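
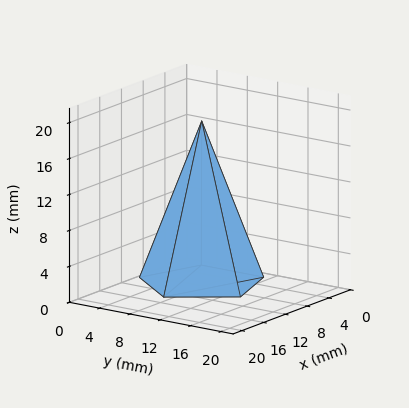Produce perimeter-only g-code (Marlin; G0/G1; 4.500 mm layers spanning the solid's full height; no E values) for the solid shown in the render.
Reading the render: the shape is a regular 5-sided pyramid, base circumscribed radius ≈ 7 mm, apex at z ≈ 18 mm (dimensions read to the nearest mm from the axis ticks). For the g-code, the solid's height is divided into equal slices at the stated Δz and each level perimeter traced with G1 moves after a G0 lift.

; perimeter-only toolpath
G21 ; units = mm
G90 ; absolute positioning
G28 ; home
; layer 1
G0 Z4.500
G0 X12.250 Y7.000
G1 X8.622 Y11.993
G1 X2.753 Y10.085
G1 X2.753 Y3.915
G1 X8.622 Y2.007
G1 X12.250 Y7.000
; layer 2
G0 Z9.000
G0 X10.500 Y7.000
G1 X8.082 Y10.329
G1 X4.168 Y9.057
G1 X4.168 Y4.943
G1 X8.082 Y3.671
G1 X10.500 Y7.000
; layer 3
G0 Z13.500
G0 X8.750 Y7.000
G1 X7.541 Y8.664
G1 X5.584 Y8.029
G1 X5.584 Y5.971
G1 X7.541 Y5.336
G1 X8.750 Y7.000
M2 ; end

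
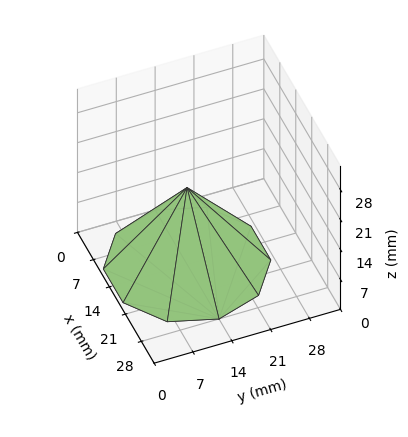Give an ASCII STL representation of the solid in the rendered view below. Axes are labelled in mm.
Reading the render: the shape is a regular 10-sided pyramid, base circumscribed radius ≈ 14 mm, apex at z ≈ 18 mm (dimensions read to the nearest mm from the axis ticks). For the STL, each face is triangulated and given an outward normal.

solid part
  facet normal 0.0000 0.0000 -1.0000
    outer loop
      vertex 18.326 27.315 0.000
      vertex 25.326 22.229 0.000
      vertex 28.000 14.000 0.000
    endloop
  endfacet
  facet normal 0.0000 0.0000 -1.0000
    outer loop
      vertex 9.674 27.315 0.000
      vertex 18.326 27.315 0.000
      vertex 28.000 14.000 0.000
    endloop
  endfacet
  facet normal 0.0000 0.0000 -1.0000
    outer loop
      vertex 2.674 22.229 0.000
      vertex 9.674 27.315 0.000
      vertex 28.000 14.000 0.000
    endloop
  endfacet
  facet normal 0.0000 0.0000 -1.0000
    outer loop
      vertex 0.000 14.000 0.000
      vertex 2.674 22.229 0.000
      vertex 28.000 14.000 0.000
    endloop
  endfacet
  facet normal 0.0000 0.0000 -1.0000
    outer loop
      vertex 2.674 5.771 0.000
      vertex 0.000 14.000 0.000
      vertex 28.000 14.000 0.000
    endloop
  endfacet
  facet normal 0.0000 0.0000 -1.0000
    outer loop
      vertex 9.674 0.685 0.000
      vertex 2.674 5.771 0.000
      vertex 28.000 14.000 0.000
    endloop
  endfacet
  facet normal 0.0000 0.0000 -1.0000
    outer loop
      vertex 18.326 0.685 0.000
      vertex 9.674 0.685 0.000
      vertex 28.000 14.000 0.000
    endloop
  endfacet
  facet normal 0.0000 0.0000 -1.0000
    outer loop
      vertex 25.326 5.771 0.000
      vertex 18.326 0.685 0.000
      vertex 28.000 14.000 0.000
    endloop
  endfacet
  facet normal 0.7646 0.2485 0.5947
    outer loop
      vertex 28.000 14.000 0.000
      vertex 25.326 22.229 0.000
      vertex 14.000 14.000 18.000
    endloop
  endfacet
  facet normal 0.4726 0.6504 0.5947
    outer loop
      vertex 25.326 22.229 0.000
      vertex 18.326 27.315 0.000
      vertex 14.000 14.000 18.000
    endloop
  endfacet
  facet normal 0.0000 0.8039 0.5947
    outer loop
      vertex 18.326 27.315 0.000
      vertex 9.674 27.315 0.000
      vertex 14.000 14.000 18.000
    endloop
  endfacet
  facet normal -0.4726 0.6504 0.5947
    outer loop
      vertex 9.674 27.315 0.000
      vertex 2.674 22.229 0.000
      vertex 14.000 14.000 18.000
    endloop
  endfacet
  facet normal -0.7646 0.2485 0.5947
    outer loop
      vertex 2.674 22.229 0.000
      vertex 0.000 14.000 0.000
      vertex 14.000 14.000 18.000
    endloop
  endfacet
  facet normal -0.7646 -0.2485 0.5947
    outer loop
      vertex 0.000 14.000 0.000
      vertex 2.674 5.771 0.000
      vertex 14.000 14.000 18.000
    endloop
  endfacet
  facet normal -0.4726 -0.6504 0.5947
    outer loop
      vertex 2.674 5.771 0.000
      vertex 9.674 0.685 0.000
      vertex 14.000 14.000 18.000
    endloop
  endfacet
  facet normal 0.0000 -0.8039 0.5947
    outer loop
      vertex 9.674 0.685 0.000
      vertex 18.326 0.685 0.000
      vertex 14.000 14.000 18.000
    endloop
  endfacet
  facet normal 0.4726 -0.6504 0.5947
    outer loop
      vertex 18.326 0.685 0.000
      vertex 25.326 5.771 0.000
      vertex 14.000 14.000 18.000
    endloop
  endfacet
  facet normal 0.7646 -0.2485 0.5947
    outer loop
      vertex 25.326 5.771 0.000
      vertex 28.000 14.000 0.000
      vertex 14.000 14.000 18.000
    endloop
  endfacet
endsolid part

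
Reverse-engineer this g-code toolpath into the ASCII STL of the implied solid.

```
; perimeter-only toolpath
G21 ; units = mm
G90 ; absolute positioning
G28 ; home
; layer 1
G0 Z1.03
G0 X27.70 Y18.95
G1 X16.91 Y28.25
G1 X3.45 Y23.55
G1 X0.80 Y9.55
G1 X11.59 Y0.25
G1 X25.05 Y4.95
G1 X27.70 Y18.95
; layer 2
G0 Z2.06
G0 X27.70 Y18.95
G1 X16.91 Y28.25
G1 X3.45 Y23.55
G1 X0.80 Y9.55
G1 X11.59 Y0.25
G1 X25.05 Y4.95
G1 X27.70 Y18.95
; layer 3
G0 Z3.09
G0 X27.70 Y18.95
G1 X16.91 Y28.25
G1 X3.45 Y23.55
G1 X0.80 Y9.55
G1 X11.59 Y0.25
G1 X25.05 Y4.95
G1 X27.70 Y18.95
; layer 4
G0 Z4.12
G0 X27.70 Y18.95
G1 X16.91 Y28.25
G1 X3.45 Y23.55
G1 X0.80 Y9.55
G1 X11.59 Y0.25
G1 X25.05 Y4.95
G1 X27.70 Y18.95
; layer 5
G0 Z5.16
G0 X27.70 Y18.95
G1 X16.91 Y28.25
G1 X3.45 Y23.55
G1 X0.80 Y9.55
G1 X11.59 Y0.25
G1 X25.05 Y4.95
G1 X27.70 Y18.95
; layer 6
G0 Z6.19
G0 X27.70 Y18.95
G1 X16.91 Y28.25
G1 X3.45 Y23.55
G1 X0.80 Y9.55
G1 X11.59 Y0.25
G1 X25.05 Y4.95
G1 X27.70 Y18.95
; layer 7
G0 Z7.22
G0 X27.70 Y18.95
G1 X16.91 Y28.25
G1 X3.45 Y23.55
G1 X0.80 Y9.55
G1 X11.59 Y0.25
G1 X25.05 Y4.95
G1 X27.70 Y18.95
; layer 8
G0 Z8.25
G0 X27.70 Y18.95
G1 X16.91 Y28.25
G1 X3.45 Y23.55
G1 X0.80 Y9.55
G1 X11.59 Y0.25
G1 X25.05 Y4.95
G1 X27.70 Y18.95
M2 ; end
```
solid part
  facet normal 0.0000 0.0000 -1.0000
    outer loop
      vertex 3.45 23.55 0.00
      vertex 16.91 28.25 0.00
      vertex 27.70 18.95 0.00
    endloop
  endfacet
  facet normal 0.0000 0.0000 -1.0000
    outer loop
      vertex 0.80 9.55 0.00
      vertex 3.45 23.55 0.00
      vertex 27.70 18.95 0.00
    endloop
  endfacet
  facet normal 0.0000 0.0000 -1.0000
    outer loop
      vertex 11.59 0.25 0.00
      vertex 0.80 9.55 0.00
      vertex 27.70 18.95 0.00
    endloop
  endfacet
  facet normal 0.0000 0.0000 -1.0000
    outer loop
      vertex 25.05 4.95 0.00
      vertex 11.59 0.25 0.00
      vertex 27.70 18.95 0.00
    endloop
  endfacet
  facet normal 0.0000 0.0000 1.0000
    outer loop
      vertex 27.70 18.95 8.25
      vertex 16.91 28.25 8.25
      vertex 3.45 23.55 8.25
    endloop
  endfacet
  facet normal 0.0000 0.0000 1.0000
    outer loop
      vertex 27.70 18.95 8.25
      vertex 3.45 23.55 8.25
      vertex 0.80 9.55 8.25
    endloop
  endfacet
  facet normal 0.0000 0.0000 1.0000
    outer loop
      vertex 27.70 18.95 8.25
      vertex 0.80 9.55 8.25
      vertex 11.59 0.25 8.25
    endloop
  endfacet
  facet normal 0.0000 0.0000 1.0000
    outer loop
      vertex 27.70 18.95 8.25
      vertex 11.59 0.25 8.25
      vertex 25.05 4.95 8.25
    endloop
  endfacet
  facet normal 0.6529 0.7575 0.0000
    outer loop
      vertex 27.70 18.95 0.00
      vertex 16.91 28.25 0.00
      vertex 16.91 28.25 8.25
    endloop
  endfacet
  facet normal 0.6529 0.7575 0.0000
    outer loop
      vertex 27.70 18.95 0.00
      vertex 16.91 28.25 8.25
      vertex 27.70 18.95 8.25
    endloop
  endfacet
  facet normal -0.3297 0.9441 0.0000
    outer loop
      vertex 16.91 28.25 0.00
      vertex 3.45 23.55 0.00
      vertex 3.45 23.55 8.25
    endloop
  endfacet
  facet normal -0.3297 0.9441 0.0000
    outer loop
      vertex 16.91 28.25 0.00
      vertex 3.45 23.55 8.25
      vertex 16.91 28.25 8.25
    endloop
  endfacet
  facet normal -0.9826 0.1860 0.0000
    outer loop
      vertex 3.45 23.55 0.00
      vertex 0.80 9.55 0.00
      vertex 0.80 9.55 8.25
    endloop
  endfacet
  facet normal -0.9826 0.1860 0.0000
    outer loop
      vertex 3.45 23.55 0.00
      vertex 0.80 9.55 8.25
      vertex 3.45 23.55 8.25
    endloop
  endfacet
  facet normal -0.6529 -0.7575 0.0000
    outer loop
      vertex 0.80 9.55 0.00
      vertex 11.59 0.25 0.00
      vertex 11.59 0.25 8.25
    endloop
  endfacet
  facet normal -0.6529 -0.7575 0.0000
    outer loop
      vertex 0.80 9.55 0.00
      vertex 11.59 0.25 8.25
      vertex 0.80 9.55 8.25
    endloop
  endfacet
  facet normal 0.3297 -0.9441 0.0000
    outer loop
      vertex 11.59 0.25 0.00
      vertex 25.05 4.95 0.00
      vertex 25.05 4.95 8.25
    endloop
  endfacet
  facet normal 0.3297 -0.9441 0.0000
    outer loop
      vertex 11.59 0.25 0.00
      vertex 25.05 4.95 8.25
      vertex 11.59 0.25 8.25
    endloop
  endfacet
  facet normal 0.9826 -0.1860 0.0000
    outer loop
      vertex 25.05 4.95 0.00
      vertex 27.70 18.95 0.00
      vertex 27.70 18.95 8.25
    endloop
  endfacet
  facet normal 0.9826 -0.1860 0.0000
    outer loop
      vertex 25.05 4.95 0.00
      vertex 27.70 18.95 8.25
      vertex 25.05 4.95 8.25
    endloop
  endfacet
endsolid part

The G0 Z moves step by Δz≈1.03 mm. Every layer's G1 loop is the same polygon, so the solid is a straight extrusion of it from z=0 to z≈8.25. Closing with flat bottom and top caps and triangulating gives 20 facets — a regular 6-sided prism (a cylinder approximated with 6 flat sides), circumscribed radius ≈ 14.2 mm, height ≈ 8.25 mm.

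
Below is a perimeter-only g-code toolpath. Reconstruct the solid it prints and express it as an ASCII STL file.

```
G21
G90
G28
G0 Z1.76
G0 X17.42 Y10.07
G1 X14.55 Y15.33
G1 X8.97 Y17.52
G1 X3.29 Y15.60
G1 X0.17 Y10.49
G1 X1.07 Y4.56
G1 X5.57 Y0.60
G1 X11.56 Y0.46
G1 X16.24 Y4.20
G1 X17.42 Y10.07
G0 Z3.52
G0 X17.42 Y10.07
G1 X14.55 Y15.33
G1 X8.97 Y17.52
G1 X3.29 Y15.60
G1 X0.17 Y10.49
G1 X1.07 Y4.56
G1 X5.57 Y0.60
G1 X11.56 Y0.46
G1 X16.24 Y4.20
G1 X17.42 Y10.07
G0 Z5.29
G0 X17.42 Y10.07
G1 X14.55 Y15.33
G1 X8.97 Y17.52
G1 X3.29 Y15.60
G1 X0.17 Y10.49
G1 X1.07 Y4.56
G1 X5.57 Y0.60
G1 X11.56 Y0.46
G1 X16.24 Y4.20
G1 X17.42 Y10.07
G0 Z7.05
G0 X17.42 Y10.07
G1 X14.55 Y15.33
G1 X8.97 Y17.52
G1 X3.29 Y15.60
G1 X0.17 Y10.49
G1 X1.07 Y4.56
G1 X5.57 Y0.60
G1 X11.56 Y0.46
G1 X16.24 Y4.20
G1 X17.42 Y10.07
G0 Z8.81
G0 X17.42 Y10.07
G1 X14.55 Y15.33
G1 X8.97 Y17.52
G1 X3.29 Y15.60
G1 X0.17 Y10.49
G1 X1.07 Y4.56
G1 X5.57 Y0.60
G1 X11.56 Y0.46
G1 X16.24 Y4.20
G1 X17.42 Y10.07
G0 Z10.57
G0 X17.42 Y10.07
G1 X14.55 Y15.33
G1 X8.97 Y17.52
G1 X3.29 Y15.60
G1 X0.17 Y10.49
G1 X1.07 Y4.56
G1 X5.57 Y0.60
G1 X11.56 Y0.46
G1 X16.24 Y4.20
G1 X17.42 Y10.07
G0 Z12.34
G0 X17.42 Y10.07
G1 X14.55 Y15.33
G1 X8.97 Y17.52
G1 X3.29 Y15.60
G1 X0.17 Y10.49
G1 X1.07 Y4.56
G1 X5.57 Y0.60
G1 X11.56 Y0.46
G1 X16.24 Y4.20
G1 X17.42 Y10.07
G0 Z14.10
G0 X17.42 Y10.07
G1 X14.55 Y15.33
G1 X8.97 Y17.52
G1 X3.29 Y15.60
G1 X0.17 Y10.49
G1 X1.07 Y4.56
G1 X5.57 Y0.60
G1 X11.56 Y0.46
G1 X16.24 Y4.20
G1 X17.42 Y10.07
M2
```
solid part
  facet normal 0.0000 0.0000 -1.0000
    outer loop
      vertex 8.97 17.52 0.00
      vertex 14.55 15.33 0.00
      vertex 17.42 10.07 0.00
    endloop
  endfacet
  facet normal 0.0000 0.0000 -1.0000
    outer loop
      vertex 3.29 15.60 0.00
      vertex 8.97 17.52 0.00
      vertex 17.42 10.07 0.00
    endloop
  endfacet
  facet normal 0.0000 0.0000 -1.0000
    outer loop
      vertex 0.17 10.49 0.00
      vertex 3.29 15.60 0.00
      vertex 17.42 10.07 0.00
    endloop
  endfacet
  facet normal 0.0000 0.0000 -1.0000
    outer loop
      vertex 1.07 4.56 0.00
      vertex 0.17 10.49 0.00
      vertex 17.42 10.07 0.00
    endloop
  endfacet
  facet normal 0.0000 0.0000 -1.0000
    outer loop
      vertex 5.57 0.60 0.00
      vertex 1.07 4.56 0.00
      vertex 17.42 10.07 0.00
    endloop
  endfacet
  facet normal 0.0000 0.0000 -1.0000
    outer loop
      vertex 11.56 0.46 0.00
      vertex 5.57 0.60 0.00
      vertex 17.42 10.07 0.00
    endloop
  endfacet
  facet normal 0.0000 0.0000 -1.0000
    outer loop
      vertex 16.24 4.20 0.00
      vertex 11.56 0.46 0.00
      vertex 17.42 10.07 0.00
    endloop
  endfacet
  facet normal 0.0000 0.0000 1.0000
    outer loop
      vertex 17.42 10.07 14.10
      vertex 14.55 15.33 14.10
      vertex 8.97 17.52 14.10
    endloop
  endfacet
  facet normal 0.0000 0.0000 1.0000
    outer loop
      vertex 17.42 10.07 14.10
      vertex 8.97 17.52 14.10
      vertex 3.29 15.60 14.10
    endloop
  endfacet
  facet normal 0.0000 0.0000 1.0000
    outer loop
      vertex 17.42 10.07 14.10
      vertex 3.29 15.60 14.10
      vertex 0.17 10.49 14.10
    endloop
  endfacet
  facet normal 0.0000 0.0000 1.0000
    outer loop
      vertex 17.42 10.07 14.10
      vertex 0.17 10.49 14.10
      vertex 1.07 4.56 14.10
    endloop
  endfacet
  facet normal 0.0000 0.0000 1.0000
    outer loop
      vertex 17.42 10.07 14.10
      vertex 1.07 4.56 14.10
      vertex 5.57 0.60 14.10
    endloop
  endfacet
  facet normal 0.0000 0.0000 1.0000
    outer loop
      vertex 17.42 10.07 14.10
      vertex 5.57 0.60 14.10
      vertex 11.56 0.46 14.10
    endloop
  endfacet
  facet normal 0.0000 0.0000 1.0000
    outer loop
      vertex 17.42 10.07 14.10
      vertex 11.56 0.46 14.10
      vertex 16.24 4.20 14.10
    endloop
  endfacet
  facet normal 0.8778 0.4790 0.0000
    outer loop
      vertex 17.42 10.07 0.00
      vertex 14.55 15.33 0.00
      vertex 14.55 15.33 14.10
    endloop
  endfacet
  facet normal 0.8778 0.4790 0.0000
    outer loop
      vertex 17.42 10.07 0.00
      vertex 14.55 15.33 14.10
      vertex 17.42 10.07 14.10
    endloop
  endfacet
  facet normal 0.3653 0.9309 0.0000
    outer loop
      vertex 14.55 15.33 0.00
      vertex 8.97 17.52 0.00
      vertex 8.97 17.52 14.10
    endloop
  endfacet
  facet normal 0.3653 0.9309 0.0000
    outer loop
      vertex 14.55 15.33 0.00
      vertex 8.97 17.52 14.10
      vertex 14.55 15.33 14.10
    endloop
  endfacet
  facet normal -0.3202 0.9473 0.0000
    outer loop
      vertex 8.97 17.52 0.00
      vertex 3.29 15.60 0.00
      vertex 3.29 15.60 14.10
    endloop
  endfacet
  facet normal -0.3202 0.9473 0.0000
    outer loop
      vertex 8.97 17.52 0.00
      vertex 3.29 15.60 14.10
      vertex 8.97 17.52 14.10
    endloop
  endfacet
  facet normal -0.8535 0.5211 0.0000
    outer loop
      vertex 3.29 15.60 0.00
      vertex 0.17 10.49 0.00
      vertex 0.17 10.49 14.10
    endloop
  endfacet
  facet normal -0.8535 0.5211 0.0000
    outer loop
      vertex 3.29 15.60 0.00
      vertex 0.17 10.49 14.10
      vertex 3.29 15.60 14.10
    endloop
  endfacet
  facet normal -0.9887 -0.1501 0.0000
    outer loop
      vertex 0.17 10.49 0.00
      vertex 1.07 4.56 0.00
      vertex 1.07 4.56 14.10
    endloop
  endfacet
  facet normal -0.9887 -0.1501 0.0000
    outer loop
      vertex 0.17 10.49 0.00
      vertex 1.07 4.56 14.10
      vertex 0.17 10.49 14.10
    endloop
  endfacet
  facet normal -0.6606 -0.7507 0.0000
    outer loop
      vertex 1.07 4.56 0.00
      vertex 5.57 0.60 0.00
      vertex 5.57 0.60 14.10
    endloop
  endfacet
  facet normal -0.6606 -0.7507 0.0000
    outer loop
      vertex 1.07 4.56 0.00
      vertex 5.57 0.60 14.10
      vertex 1.07 4.56 14.10
    endloop
  endfacet
  facet normal -0.0234 -0.9997 0.0000
    outer loop
      vertex 5.57 0.60 0.00
      vertex 11.56 0.46 0.00
      vertex 11.56 0.46 14.10
    endloop
  endfacet
  facet normal -0.0234 -0.9997 0.0000
    outer loop
      vertex 5.57 0.60 0.00
      vertex 11.56 0.46 14.10
      vertex 5.57 0.60 14.10
    endloop
  endfacet
  facet normal 0.6243 -0.7812 0.0000
    outer loop
      vertex 11.56 0.46 0.00
      vertex 16.24 4.20 0.00
      vertex 16.24 4.20 14.10
    endloop
  endfacet
  facet normal 0.6243 -0.7812 0.0000
    outer loop
      vertex 11.56 0.46 0.00
      vertex 16.24 4.20 14.10
      vertex 11.56 0.46 14.10
    endloop
  endfacet
  facet normal 0.9804 -0.1971 0.0000
    outer loop
      vertex 16.24 4.20 0.00
      vertex 17.42 10.07 0.00
      vertex 17.42 10.07 14.10
    endloop
  endfacet
  facet normal 0.9804 -0.1971 0.0000
    outer loop
      vertex 16.24 4.20 0.00
      vertex 17.42 10.07 14.10
      vertex 16.24 4.20 14.10
    endloop
  endfacet
endsolid part

The G0 Z moves step by Δz≈1.76 mm. Every layer's G1 loop is the same polygon, so the solid is a straight extrusion of it from z=0 to z≈14.1. Closing with flat bottom and top caps and triangulating gives 32 facets — a regular 9-sided prism (a cylinder approximated with 9 flat sides), circumscribed radius ≈ 8.76 mm, height ≈ 14.1 mm.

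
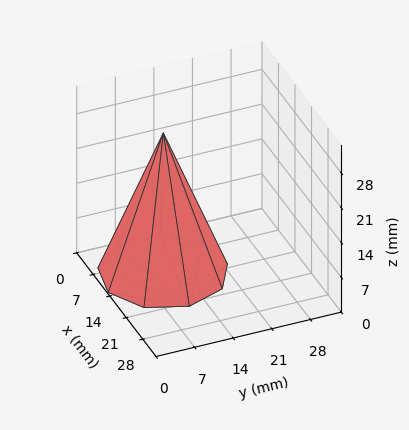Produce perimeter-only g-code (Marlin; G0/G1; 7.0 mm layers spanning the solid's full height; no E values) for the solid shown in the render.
Reading the render: the shape is a regular 9-sided pyramid, base circumscribed radius ≈ 11 mm, apex at z ≈ 28 mm (dimensions read to the nearest mm from the axis ticks). For the g-code, the solid's height is divided into equal slices at the stated Δz and each level perimeter traced with G1 moves after a G0 lift.

; perimeter-only toolpath
G21 ; units = mm
G90 ; absolute positioning
G28 ; home
; layer 1
G0 Z7.0
G0 X19.2 Y11.0
G1 X17.3 Y16.3
G1 X12.4 Y19.1
G1 X6.9 Y18.1
G1 X3.3 Y13.9
G1 X3.3 Y8.2
G1 X6.9 Y3.9
G1 X12.4 Y2.9
G1 X17.3 Y5.7
G1 X19.2 Y11.0
; layer 2
G0 Z14.0
G0 X16.5 Y11.0
G1 X15.2 Y14.6
G1 X11.9 Y16.4
G1 X8.2 Y15.8
G1 X5.8 Y12.9
G1 X5.8 Y9.1
G1 X8.2 Y6.2
G1 X11.9 Y5.6
G1 X15.2 Y7.5
G1 X16.5 Y11.0
; layer 3
G0 Z21.0
G0 X13.8 Y11.0
G1 X13.1 Y12.8
G1 X11.5 Y13.7
G1 X9.6 Y13.4
G1 X8.4 Y11.9
G1 X8.4 Y10.1
G1 X9.6 Y8.6
G1 X11.5 Y8.3
G1 X13.1 Y9.2
G1 X13.8 Y11.0
M2 ; end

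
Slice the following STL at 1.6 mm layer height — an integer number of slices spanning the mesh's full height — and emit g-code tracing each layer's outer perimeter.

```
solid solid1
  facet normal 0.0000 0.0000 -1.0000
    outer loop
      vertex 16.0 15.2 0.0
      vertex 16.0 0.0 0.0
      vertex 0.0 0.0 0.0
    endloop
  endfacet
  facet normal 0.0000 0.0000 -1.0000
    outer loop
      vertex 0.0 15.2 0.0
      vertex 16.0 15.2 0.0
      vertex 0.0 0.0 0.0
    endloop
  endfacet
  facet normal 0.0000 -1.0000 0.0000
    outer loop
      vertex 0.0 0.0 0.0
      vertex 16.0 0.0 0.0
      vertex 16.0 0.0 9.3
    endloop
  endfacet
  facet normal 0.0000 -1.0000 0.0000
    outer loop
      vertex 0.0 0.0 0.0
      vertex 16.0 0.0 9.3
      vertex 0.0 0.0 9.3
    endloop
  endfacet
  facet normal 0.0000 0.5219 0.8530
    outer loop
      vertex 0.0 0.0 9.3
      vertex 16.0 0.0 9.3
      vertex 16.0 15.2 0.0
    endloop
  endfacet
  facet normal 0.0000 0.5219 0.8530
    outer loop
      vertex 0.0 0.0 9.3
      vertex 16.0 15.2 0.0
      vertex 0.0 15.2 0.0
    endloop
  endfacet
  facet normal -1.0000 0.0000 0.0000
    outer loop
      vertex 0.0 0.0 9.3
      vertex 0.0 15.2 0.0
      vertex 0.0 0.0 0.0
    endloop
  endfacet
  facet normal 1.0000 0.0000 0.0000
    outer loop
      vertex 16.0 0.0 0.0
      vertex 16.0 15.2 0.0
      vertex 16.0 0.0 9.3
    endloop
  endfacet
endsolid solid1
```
; perimeter-only toolpath
G21 ; units = mm
G90 ; absolute positioning
G28 ; home
; layer 1
G0 Z1.6
G0 X0.0 Y0.0
G1 X16.0 Y0.0
G1 X16.0 Y12.7
G1 X0.0 Y12.7
G1 X0.0 Y0.0
; layer 2
G0 Z3.1
G0 X0.0 Y0.0
G1 X16.0 Y0.0
G1 X16.0 Y10.1
G1 X0.0 Y10.1
G1 X0.0 Y0.0
; layer 3
G0 Z4.7
G0 X0.0 Y0.0
G1 X16.0 Y0.0
G1 X16.0 Y7.6
G1 X0.0 Y7.6
G1 X0.0 Y0.0
; layer 4
G0 Z6.2
G0 X0.0 Y0.0
G1 X16.0 Y0.0
G1 X16.0 Y5.1
G1 X0.0 Y5.1
G1 X0.0 Y0.0
; layer 5
G0 Z7.8
G0 X0.0 Y0.0
G1 X16.0 Y0.0
G1 X16.0 Y2.5
G1 X0.0 Y2.5
G1 X0.0 Y0.0
M2 ; end

The solid is a wedge (ramp): 16 × 15.2 mm base, rising to 9.3 mm along the y=0 edge and sloping linearly to z=0 at y=15.2. Slicing at Δz = 1.6 mm — 6 equal slices spanning the solid's height, so layer i sits at z = i·h/6 — gives 5 non-empty perimeters. Each is a 4-segment closed polygon; G0 lifts to the layer z and rapids to the start vertex, then G1 traces the edges. The cross-section shrinks linearly with z (the slice at the apex is degenerate and omitted).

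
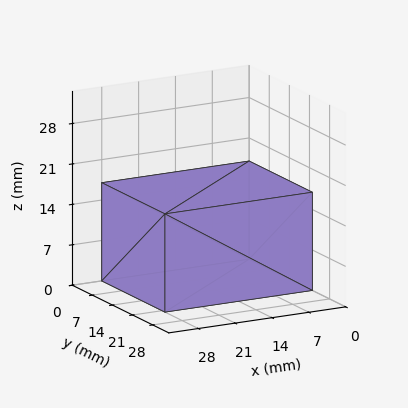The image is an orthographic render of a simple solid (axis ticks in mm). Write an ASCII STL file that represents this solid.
Reading the render: the shape is a rectangular box, roughly 28 × 22 mm footprint and 17 mm tall (dimensions read to the nearest mm from the axis ticks). For the STL, each face is triangulated and given an outward normal.

solid part
  facet normal 0.0000 0.0000 -1.0000
    outer loop
      vertex 28.0 22.0 0.0
      vertex 28.0 0.0 0.0
      vertex 0.0 0.0 0.0
    endloop
  endfacet
  facet normal 0.0000 0.0000 -1.0000
    outer loop
      vertex 0.0 22.0 0.0
      vertex 28.0 22.0 0.0
      vertex 0.0 0.0 0.0
    endloop
  endfacet
  facet normal 0.0000 0.0000 1.0000
    outer loop
      vertex 0.0 0.0 17.0
      vertex 28.0 0.0 17.0
      vertex 28.0 22.0 17.0
    endloop
  endfacet
  facet normal 0.0000 0.0000 1.0000
    outer loop
      vertex 0.0 0.0 17.0
      vertex 28.0 22.0 17.0
      vertex 0.0 22.0 17.0
    endloop
  endfacet
  facet normal 0.0000 -1.0000 0.0000
    outer loop
      vertex 0.0 0.0 0.0
      vertex 28.0 0.0 0.0
      vertex 28.0 0.0 17.0
    endloop
  endfacet
  facet normal 0.0000 -1.0000 0.0000
    outer loop
      vertex 0.0 0.0 0.0
      vertex 28.0 0.0 17.0
      vertex 0.0 0.0 17.0
    endloop
  endfacet
  facet normal 0.0000 1.0000 0.0000
    outer loop
      vertex 28.0 22.0 17.0
      vertex 28.0 22.0 0.0
      vertex 0.0 22.0 0.0
    endloop
  endfacet
  facet normal 0.0000 1.0000 0.0000
    outer loop
      vertex 0.0 22.0 17.0
      vertex 28.0 22.0 17.0
      vertex 0.0 22.0 0.0
    endloop
  endfacet
  facet normal -1.0000 0.0000 0.0000
    outer loop
      vertex 0.0 22.0 17.0
      vertex 0.0 22.0 0.0
      vertex 0.0 0.0 0.0
    endloop
  endfacet
  facet normal -1.0000 0.0000 0.0000
    outer loop
      vertex 0.0 0.0 17.0
      vertex 0.0 22.0 17.0
      vertex 0.0 0.0 0.0
    endloop
  endfacet
  facet normal 1.0000 0.0000 0.0000
    outer loop
      vertex 28.0 0.0 0.0
      vertex 28.0 22.0 0.0
      vertex 28.0 22.0 17.0
    endloop
  endfacet
  facet normal 1.0000 0.0000 0.0000
    outer loop
      vertex 28.0 0.0 0.0
      vertex 28.0 22.0 17.0
      vertex 28.0 0.0 17.0
    endloop
  endfacet
endsolid part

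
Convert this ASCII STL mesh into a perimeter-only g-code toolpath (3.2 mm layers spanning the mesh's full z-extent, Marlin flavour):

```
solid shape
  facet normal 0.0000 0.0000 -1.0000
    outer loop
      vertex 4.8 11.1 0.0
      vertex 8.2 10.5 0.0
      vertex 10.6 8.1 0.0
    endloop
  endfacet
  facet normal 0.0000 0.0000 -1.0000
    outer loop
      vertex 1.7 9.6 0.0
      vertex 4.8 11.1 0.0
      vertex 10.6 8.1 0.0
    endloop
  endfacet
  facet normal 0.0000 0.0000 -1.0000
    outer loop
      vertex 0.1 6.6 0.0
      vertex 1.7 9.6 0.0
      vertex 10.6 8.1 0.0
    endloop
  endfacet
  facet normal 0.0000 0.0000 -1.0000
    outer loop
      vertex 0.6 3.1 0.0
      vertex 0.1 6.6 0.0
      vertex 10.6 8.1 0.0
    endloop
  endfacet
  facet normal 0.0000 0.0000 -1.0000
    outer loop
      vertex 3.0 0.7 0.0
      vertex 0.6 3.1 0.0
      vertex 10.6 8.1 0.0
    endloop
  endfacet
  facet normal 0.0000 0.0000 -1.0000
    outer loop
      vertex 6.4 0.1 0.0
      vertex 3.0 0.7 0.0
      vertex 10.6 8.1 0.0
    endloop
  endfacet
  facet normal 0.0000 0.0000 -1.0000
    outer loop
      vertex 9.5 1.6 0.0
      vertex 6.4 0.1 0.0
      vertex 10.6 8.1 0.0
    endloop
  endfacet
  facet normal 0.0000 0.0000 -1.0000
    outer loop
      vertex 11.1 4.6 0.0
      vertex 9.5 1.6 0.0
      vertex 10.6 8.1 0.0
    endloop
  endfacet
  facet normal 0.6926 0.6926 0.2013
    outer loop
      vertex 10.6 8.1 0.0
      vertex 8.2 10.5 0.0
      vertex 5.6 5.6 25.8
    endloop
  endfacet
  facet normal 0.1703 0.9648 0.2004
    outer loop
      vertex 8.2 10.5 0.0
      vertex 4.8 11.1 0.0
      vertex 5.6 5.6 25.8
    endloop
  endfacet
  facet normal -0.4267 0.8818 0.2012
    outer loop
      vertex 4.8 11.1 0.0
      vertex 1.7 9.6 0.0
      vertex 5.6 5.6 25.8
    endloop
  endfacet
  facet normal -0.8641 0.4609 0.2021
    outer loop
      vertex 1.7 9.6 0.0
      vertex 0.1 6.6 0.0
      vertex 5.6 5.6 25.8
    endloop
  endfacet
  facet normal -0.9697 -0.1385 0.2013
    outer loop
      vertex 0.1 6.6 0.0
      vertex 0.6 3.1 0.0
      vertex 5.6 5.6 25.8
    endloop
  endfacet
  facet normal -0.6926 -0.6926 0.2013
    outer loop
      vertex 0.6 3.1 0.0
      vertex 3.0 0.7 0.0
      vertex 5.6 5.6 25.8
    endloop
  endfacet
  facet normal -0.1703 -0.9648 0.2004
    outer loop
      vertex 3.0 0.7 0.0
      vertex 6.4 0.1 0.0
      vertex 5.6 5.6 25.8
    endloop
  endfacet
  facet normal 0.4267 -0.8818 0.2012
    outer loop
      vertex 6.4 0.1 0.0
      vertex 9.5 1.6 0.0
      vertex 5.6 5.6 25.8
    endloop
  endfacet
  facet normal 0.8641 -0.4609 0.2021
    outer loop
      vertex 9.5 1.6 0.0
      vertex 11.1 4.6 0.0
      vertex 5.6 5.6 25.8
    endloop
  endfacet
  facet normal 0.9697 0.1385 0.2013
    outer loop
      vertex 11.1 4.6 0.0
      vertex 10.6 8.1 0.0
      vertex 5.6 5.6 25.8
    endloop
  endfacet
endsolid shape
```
; perimeter-only toolpath
G21 ; units = mm
G90 ; absolute positioning
G28 ; home
; layer 1
G0 Z3.2
G0 X10.0 Y7.8
G1 X7.9 Y9.9
G1 X4.9 Y10.4
G1 X2.2 Y9.1
G1 X0.8 Y6.5
G1 X1.2 Y3.4
G1 X3.3 Y1.3
G1 X6.3 Y0.8
G1 X9.0 Y2.1
G1 X10.4 Y4.7
G1 X10.0 Y7.8
; layer 2
G0 Z6.5
G0 X9.3 Y7.5
G1 X7.5 Y9.3
G1 X5.0 Y9.7
G1 X2.7 Y8.6
G1 X1.5 Y6.3
G1 X1.8 Y3.7
G1 X3.6 Y1.9
G1 X6.2 Y1.5
G1 X8.5 Y2.6
G1 X9.7 Y4.8
G1 X9.3 Y7.5
; layer 3
G0 Z9.7
G0 X8.7 Y7.2
G1 X7.2 Y8.7
G1 X5.1 Y9.0
G1 X3.2 Y8.1
G1 X2.2 Y6.2
G1 X2.5 Y4.0
G1 X4.0 Y2.5
G1 X6.1 Y2.2
G1 X8.0 Y3.1
G1 X9.0 Y5.0
G1 X8.7 Y7.2
; layer 4
G0 Z12.9
G0 X8.1 Y6.8
G1 X6.9 Y8.1
G1 X5.2 Y8.3
G1 X3.6 Y7.6
G1 X2.8 Y6.1
G1 X3.1 Y4.3
G1 X4.3 Y3.1
G1 X6.0 Y2.8
G1 X7.5 Y3.6
G1 X8.3 Y5.1
G1 X8.1 Y6.8
; layer 5
G0 Z16.1
G0 X7.5 Y6.5
G1 X6.6 Y7.4
G1 X5.3 Y7.7
G1 X4.1 Y7.1
G1 X3.5 Y6.0
G1 X3.7 Y4.7
G1 X4.6 Y3.8
G1 X5.9 Y3.5
G1 X7.1 Y4.1
G1 X7.7 Y5.2
G1 X7.5 Y6.5
; layer 6
G0 Z19.4
G0 X6.8 Y6.2
G1 X6.2 Y6.8
G1 X5.4 Y7.0
G1 X4.6 Y6.6
G1 X4.2 Y5.8
G1 X4.3 Y5.0
G1 X4.9 Y4.4
G1 X5.8 Y4.2
G1 X6.6 Y4.6
G1 X7.0 Y5.3
G1 X6.8 Y6.2
; layer 7
G0 Z22.6
G0 X6.2 Y5.9
G1 X5.9 Y6.2
G1 X5.5 Y6.3
G1 X5.1 Y6.1
G1 X4.9 Y5.7
G1 X5.0 Y5.3
G1 X5.3 Y5.0
G1 X5.7 Y4.9
G1 X6.1 Y5.1
G1 X6.3 Y5.5
G1 X6.2 Y5.9
M2 ; end

The solid is a regular 10-sided pyramid, base circumscribed radius ≈ 5.6 mm, apex at z ≈ 25.8 mm. Slicing at Δz = 3.2 mm — 8 equal slices spanning the solid's height, so layer i sits at z = i·h/8 — gives 7 non-empty perimeters. Each is a 10-segment closed polygon; G0 lifts to the layer z and rapids to the start vertex, then G1 traces the edges. The cross-section shrinks linearly with z (the slice at the apex is degenerate and omitted).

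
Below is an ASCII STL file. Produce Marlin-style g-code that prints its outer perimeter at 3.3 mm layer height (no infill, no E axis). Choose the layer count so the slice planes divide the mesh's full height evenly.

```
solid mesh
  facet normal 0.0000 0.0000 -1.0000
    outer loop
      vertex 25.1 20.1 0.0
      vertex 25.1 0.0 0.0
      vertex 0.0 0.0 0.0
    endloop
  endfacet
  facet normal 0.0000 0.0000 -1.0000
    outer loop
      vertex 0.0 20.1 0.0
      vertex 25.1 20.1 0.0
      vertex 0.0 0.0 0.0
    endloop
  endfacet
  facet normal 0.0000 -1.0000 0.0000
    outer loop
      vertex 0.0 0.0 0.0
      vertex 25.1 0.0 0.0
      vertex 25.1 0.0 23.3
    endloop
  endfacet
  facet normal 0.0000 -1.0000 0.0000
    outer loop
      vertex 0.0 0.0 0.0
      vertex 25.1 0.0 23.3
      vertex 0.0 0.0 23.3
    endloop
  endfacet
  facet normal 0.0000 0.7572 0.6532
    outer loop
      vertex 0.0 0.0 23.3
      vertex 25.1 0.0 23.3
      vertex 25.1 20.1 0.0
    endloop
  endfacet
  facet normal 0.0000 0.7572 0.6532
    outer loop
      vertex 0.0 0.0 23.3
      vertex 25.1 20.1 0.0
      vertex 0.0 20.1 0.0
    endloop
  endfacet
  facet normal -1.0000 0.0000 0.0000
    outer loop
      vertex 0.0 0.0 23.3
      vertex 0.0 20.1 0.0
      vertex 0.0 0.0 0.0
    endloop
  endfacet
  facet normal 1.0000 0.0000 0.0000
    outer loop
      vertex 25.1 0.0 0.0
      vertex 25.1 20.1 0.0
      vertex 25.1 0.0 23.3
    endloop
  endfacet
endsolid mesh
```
; perimeter-only toolpath
G21 ; units = mm
G90 ; absolute positioning
G28 ; home
; layer 1
G0 Z3.3
G0 X0.0 Y0.0
G1 X25.1 Y0.0
G1 X25.1 Y17.2
G1 X0.0 Y17.2
G1 X0.0 Y0.0
; layer 2
G0 Z6.7
G0 X0.0 Y0.0
G1 X25.1 Y0.0
G1 X25.1 Y14.4
G1 X0.0 Y14.4
G1 X0.0 Y0.0
; layer 3
G0 Z10.0
G0 X0.0 Y0.0
G1 X25.1 Y0.0
G1 X25.1 Y11.5
G1 X0.0 Y11.5
G1 X0.0 Y0.0
; layer 4
G0 Z13.3
G0 X0.0 Y0.0
G1 X25.1 Y0.0
G1 X25.1 Y8.6
G1 X0.0 Y8.6
G1 X0.0 Y0.0
; layer 5
G0 Z16.6
G0 X0.0 Y0.0
G1 X25.1 Y0.0
G1 X25.1 Y5.7
G1 X0.0 Y5.7
G1 X0.0 Y0.0
; layer 6
G0 Z20.0
G0 X0.0 Y0.0
G1 X25.1 Y0.0
G1 X25.1 Y2.9
G1 X0.0 Y2.9
G1 X0.0 Y0.0
M2 ; end

The solid is a wedge (ramp): 25.1 × 20.1 mm base, rising to 23.3 mm along the y=0 edge and sloping linearly to z=0 at y=20.1. Slicing at Δz = 3.3 mm — 7 equal slices spanning the solid's height, so layer i sits at z = i·h/7 — gives 6 non-empty perimeters. Each is a 4-segment closed polygon; G0 lifts to the layer z and rapids to the start vertex, then G1 traces the edges. The cross-section shrinks linearly with z (the slice at the apex is degenerate and omitted).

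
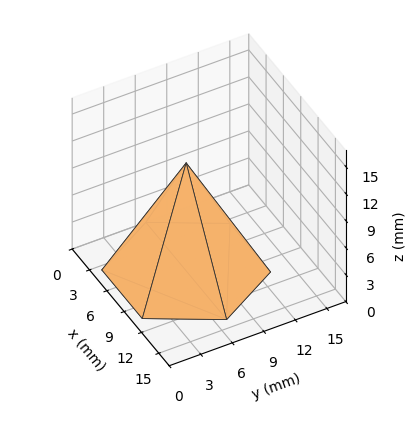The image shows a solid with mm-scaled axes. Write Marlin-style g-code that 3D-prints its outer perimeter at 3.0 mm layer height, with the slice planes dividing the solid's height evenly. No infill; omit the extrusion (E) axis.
Reading the render: the shape is a regular 6-sided pyramid, base circumscribed radius ≈ 7 mm, apex at z ≈ 12 mm (dimensions read to the nearest mm from the axis ticks). For the g-code, the solid's height is divided into equal slices at the stated Δz and each level perimeter traced with G1 moves after a G0 lift.

; perimeter-only toolpath
G21 ; units = mm
G90 ; absolute positioning
G28 ; home
; layer 1
G0 Z3.0
G0 X12.2 Y7.0
G1 X9.6 Y11.6
G1 X4.4 Y11.6
G1 X1.8 Y7.0
G1 X4.4 Y2.4
G1 X9.6 Y2.4
G1 X12.2 Y7.0
; layer 2
G0 Z6.0
G0 X10.5 Y7.0
G1 X8.8 Y10.1
G1 X5.2 Y10.1
G1 X3.5 Y7.0
G1 X5.2 Y4.0
G1 X8.8 Y4.0
G1 X10.5 Y7.0
; layer 3
G0 Z9.0
G0 X8.8 Y7.0
G1 X7.9 Y8.5
G1 X6.1 Y8.5
G1 X5.2 Y7.0
G1 X6.1 Y5.5
G1 X7.9 Y5.5
G1 X8.8 Y7.0
M2 ; end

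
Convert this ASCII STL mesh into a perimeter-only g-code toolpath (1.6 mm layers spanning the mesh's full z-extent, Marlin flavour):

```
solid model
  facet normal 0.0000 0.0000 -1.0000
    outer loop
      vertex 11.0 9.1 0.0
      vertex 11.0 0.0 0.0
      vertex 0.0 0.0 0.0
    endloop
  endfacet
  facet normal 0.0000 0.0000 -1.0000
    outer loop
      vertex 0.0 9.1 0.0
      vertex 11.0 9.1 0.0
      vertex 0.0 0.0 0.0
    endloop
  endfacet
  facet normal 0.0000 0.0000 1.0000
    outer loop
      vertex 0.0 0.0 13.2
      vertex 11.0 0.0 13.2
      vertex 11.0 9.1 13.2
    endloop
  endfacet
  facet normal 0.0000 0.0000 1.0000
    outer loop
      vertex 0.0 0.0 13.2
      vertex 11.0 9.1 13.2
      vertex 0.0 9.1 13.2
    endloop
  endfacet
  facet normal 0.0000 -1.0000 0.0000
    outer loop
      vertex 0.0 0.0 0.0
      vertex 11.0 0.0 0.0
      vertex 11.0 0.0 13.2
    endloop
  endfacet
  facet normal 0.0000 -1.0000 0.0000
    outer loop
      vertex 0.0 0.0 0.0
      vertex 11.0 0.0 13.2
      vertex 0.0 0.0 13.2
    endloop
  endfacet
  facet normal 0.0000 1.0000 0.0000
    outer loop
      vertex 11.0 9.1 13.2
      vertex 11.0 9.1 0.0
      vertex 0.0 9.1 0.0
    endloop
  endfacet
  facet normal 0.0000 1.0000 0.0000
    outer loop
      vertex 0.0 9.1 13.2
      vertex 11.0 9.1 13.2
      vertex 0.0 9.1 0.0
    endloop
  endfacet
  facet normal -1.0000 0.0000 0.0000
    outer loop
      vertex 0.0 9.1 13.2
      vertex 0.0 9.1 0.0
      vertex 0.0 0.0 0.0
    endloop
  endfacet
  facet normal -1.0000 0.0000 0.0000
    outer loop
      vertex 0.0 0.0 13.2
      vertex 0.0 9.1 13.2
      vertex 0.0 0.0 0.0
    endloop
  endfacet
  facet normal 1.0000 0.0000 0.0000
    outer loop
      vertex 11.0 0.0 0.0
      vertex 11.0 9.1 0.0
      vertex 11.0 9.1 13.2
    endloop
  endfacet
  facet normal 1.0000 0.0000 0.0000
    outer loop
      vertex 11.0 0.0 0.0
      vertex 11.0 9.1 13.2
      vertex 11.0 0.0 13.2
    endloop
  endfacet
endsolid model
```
; perimeter-only toolpath
G21 ; units = mm
G90 ; absolute positioning
G28 ; home
; layer 1
G0 Z1.6
G0 X0.0 Y0.0
G1 X11.0 Y0.0
G1 X11.0 Y9.1
G1 X0.0 Y9.1
G1 X0.0 Y0.0
; layer 2
G0 Z3.3
G0 X0.0 Y0.0
G1 X11.0 Y0.0
G1 X11.0 Y9.1
G1 X0.0 Y9.1
G1 X0.0 Y0.0
; layer 3
G0 Z4.9
G0 X0.0 Y0.0
G1 X11.0 Y0.0
G1 X11.0 Y9.1
G1 X0.0 Y9.1
G1 X0.0 Y0.0
; layer 4
G0 Z6.6
G0 X0.0 Y0.0
G1 X11.0 Y0.0
G1 X11.0 Y9.1
G1 X0.0 Y9.1
G1 X0.0 Y0.0
; layer 5
G0 Z8.2
G0 X0.0 Y0.0
G1 X11.0 Y0.0
G1 X11.0 Y9.1
G1 X0.0 Y9.1
G1 X0.0 Y0.0
; layer 6
G0 Z9.9
G0 X0.0 Y0.0
G1 X11.0 Y0.0
G1 X11.0 Y9.1
G1 X0.0 Y9.1
G1 X0.0 Y0.0
; layer 7
G0 Z11.5
G0 X0.0 Y0.0
G1 X11.0 Y0.0
G1 X11.0 Y9.1
G1 X0.0 Y9.1
G1 X0.0 Y0.0
; layer 8
G0 Z13.2
G0 X0.0 Y0.0
G1 X11.0 Y0.0
G1 X11.0 Y9.1
G1 X0.0 Y9.1
G1 X0.0 Y0.0
M2 ; end

The solid is a rectangular box, roughly 11 × 9.1 mm footprint and 13.2 mm tall. Slicing at Δz = 1.6 mm — 8 equal slices spanning the solid's height, so layer i sits at z = i·h/8 — gives 8 non-empty perimeters. Each is a 4-segment closed polygon; G0 lifts to the layer z and rapids to the start vertex, then G1 traces the edges.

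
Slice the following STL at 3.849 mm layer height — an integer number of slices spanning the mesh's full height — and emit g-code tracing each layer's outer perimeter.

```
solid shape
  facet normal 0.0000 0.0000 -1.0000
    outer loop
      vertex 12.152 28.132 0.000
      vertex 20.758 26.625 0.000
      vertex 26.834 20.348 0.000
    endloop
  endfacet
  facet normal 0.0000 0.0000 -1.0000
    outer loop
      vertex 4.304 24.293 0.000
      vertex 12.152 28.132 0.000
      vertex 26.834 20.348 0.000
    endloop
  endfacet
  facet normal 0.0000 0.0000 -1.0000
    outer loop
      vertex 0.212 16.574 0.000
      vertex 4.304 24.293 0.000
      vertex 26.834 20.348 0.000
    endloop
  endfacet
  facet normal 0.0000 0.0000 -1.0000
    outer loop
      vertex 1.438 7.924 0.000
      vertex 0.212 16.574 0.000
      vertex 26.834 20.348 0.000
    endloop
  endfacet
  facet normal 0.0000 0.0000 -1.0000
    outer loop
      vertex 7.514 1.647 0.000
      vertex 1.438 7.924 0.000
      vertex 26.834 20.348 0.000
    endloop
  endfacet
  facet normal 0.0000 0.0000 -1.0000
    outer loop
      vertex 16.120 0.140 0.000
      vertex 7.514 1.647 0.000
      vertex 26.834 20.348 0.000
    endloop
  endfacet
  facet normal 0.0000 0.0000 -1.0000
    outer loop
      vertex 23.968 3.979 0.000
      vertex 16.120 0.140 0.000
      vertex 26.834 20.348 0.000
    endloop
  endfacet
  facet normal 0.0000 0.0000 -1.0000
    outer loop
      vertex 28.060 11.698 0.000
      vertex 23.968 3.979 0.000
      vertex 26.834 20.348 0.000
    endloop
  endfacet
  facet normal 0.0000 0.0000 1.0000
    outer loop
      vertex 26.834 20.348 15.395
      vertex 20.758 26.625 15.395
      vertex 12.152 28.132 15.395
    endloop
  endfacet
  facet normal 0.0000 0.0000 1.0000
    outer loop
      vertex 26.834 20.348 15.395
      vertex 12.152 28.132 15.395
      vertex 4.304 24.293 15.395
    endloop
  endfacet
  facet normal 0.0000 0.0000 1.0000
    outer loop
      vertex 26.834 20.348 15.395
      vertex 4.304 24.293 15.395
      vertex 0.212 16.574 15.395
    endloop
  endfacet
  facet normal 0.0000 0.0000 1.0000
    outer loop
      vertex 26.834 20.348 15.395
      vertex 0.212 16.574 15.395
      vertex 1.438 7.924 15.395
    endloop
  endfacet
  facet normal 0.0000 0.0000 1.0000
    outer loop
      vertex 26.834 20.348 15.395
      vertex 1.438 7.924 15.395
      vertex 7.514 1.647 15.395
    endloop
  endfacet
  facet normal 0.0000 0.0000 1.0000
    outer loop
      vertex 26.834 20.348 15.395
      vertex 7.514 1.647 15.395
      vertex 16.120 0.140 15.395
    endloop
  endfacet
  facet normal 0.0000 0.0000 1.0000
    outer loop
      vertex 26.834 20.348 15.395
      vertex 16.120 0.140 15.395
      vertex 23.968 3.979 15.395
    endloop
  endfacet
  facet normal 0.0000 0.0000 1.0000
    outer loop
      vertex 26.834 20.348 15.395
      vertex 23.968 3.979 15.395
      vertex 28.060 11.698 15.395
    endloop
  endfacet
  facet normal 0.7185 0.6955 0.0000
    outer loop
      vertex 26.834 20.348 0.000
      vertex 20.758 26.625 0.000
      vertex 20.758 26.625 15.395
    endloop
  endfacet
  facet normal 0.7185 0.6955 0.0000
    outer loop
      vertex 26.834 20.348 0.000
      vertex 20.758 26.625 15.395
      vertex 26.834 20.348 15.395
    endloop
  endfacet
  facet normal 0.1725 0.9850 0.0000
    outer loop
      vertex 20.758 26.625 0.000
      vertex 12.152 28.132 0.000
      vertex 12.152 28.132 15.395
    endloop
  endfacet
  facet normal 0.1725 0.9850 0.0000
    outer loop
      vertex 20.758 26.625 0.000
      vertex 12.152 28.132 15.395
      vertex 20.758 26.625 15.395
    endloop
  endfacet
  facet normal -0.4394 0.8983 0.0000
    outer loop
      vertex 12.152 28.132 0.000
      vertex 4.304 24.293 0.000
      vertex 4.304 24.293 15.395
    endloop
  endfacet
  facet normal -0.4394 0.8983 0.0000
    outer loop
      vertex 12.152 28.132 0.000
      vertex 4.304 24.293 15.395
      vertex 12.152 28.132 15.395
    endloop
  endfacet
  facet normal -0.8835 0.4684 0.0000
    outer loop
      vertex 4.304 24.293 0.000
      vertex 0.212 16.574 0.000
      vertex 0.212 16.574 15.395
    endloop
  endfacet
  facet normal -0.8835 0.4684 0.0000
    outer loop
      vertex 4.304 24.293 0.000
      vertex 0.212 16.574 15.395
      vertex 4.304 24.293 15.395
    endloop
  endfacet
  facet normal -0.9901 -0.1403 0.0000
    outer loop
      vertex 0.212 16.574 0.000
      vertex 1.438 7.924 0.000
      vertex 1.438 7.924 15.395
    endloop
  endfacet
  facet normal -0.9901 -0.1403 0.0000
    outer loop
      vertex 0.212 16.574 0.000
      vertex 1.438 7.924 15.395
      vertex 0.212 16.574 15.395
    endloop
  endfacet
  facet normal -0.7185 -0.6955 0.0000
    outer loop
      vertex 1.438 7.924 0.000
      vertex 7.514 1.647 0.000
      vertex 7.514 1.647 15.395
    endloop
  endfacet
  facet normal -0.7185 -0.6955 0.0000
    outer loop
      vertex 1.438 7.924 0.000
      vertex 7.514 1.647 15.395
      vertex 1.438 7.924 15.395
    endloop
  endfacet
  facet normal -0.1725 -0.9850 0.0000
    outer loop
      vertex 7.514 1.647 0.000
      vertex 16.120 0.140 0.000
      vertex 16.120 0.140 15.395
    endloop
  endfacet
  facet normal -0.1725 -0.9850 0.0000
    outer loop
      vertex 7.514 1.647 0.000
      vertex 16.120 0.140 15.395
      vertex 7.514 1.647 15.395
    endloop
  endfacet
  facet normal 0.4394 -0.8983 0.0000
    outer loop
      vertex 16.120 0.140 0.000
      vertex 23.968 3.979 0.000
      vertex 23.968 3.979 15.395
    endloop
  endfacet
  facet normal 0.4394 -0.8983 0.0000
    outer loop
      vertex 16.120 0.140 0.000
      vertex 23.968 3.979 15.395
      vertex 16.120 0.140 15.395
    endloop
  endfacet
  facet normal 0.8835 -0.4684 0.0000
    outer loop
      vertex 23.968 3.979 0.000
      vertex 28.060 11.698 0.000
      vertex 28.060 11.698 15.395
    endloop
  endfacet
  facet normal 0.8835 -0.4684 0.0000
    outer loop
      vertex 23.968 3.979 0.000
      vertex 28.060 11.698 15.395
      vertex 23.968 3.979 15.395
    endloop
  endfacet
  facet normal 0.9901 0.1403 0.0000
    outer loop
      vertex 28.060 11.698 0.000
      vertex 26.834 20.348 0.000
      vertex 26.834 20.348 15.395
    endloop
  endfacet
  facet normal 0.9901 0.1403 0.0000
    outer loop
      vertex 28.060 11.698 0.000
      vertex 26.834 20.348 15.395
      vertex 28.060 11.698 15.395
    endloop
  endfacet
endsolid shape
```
; perimeter-only toolpath
G21 ; units = mm
G90 ; absolute positioning
G28 ; home
; layer 1
G0 Z3.849
G0 X26.834 Y20.348
G1 X20.758 Y26.625
G1 X12.152 Y28.132
G1 X4.304 Y24.293
G1 X0.212 Y16.574
G1 X1.438 Y7.924
G1 X7.514 Y1.647
G1 X16.120 Y0.140
G1 X23.968 Y3.979
G1 X28.060 Y11.698
G1 X26.834 Y20.348
; layer 2
G0 Z7.697
G0 X26.834 Y20.348
G1 X20.758 Y26.625
G1 X12.152 Y28.132
G1 X4.304 Y24.293
G1 X0.212 Y16.574
G1 X1.438 Y7.924
G1 X7.514 Y1.647
G1 X16.120 Y0.140
G1 X23.968 Y3.979
G1 X28.060 Y11.698
G1 X26.834 Y20.348
; layer 3
G0 Z11.546
G0 X26.834 Y20.348
G1 X20.758 Y26.625
G1 X12.152 Y28.132
G1 X4.304 Y24.293
G1 X0.212 Y16.574
G1 X1.438 Y7.924
G1 X7.514 Y1.647
G1 X16.120 Y0.140
G1 X23.968 Y3.979
G1 X28.060 Y11.698
G1 X26.834 Y20.348
; layer 4
G0 Z15.395
G0 X26.834 Y20.348
G1 X20.758 Y26.625
G1 X12.152 Y28.132
G1 X4.304 Y24.293
G1 X0.212 Y16.574
G1 X1.438 Y7.924
G1 X7.514 Y1.647
G1 X16.120 Y0.140
G1 X23.968 Y3.979
G1 X28.060 Y11.698
G1 X26.834 Y20.348
M2 ; end

The solid is a regular 10-sided prism (a cylinder approximated with 10 flat sides), circumscribed radius ≈ 14.1 mm, height ≈ 15.4 mm. Slicing at Δz = 3.849 mm — 4 equal slices spanning the solid's height, so layer i sits at z = i·h/4 — gives 4 non-empty perimeters. Each is a 10-segment closed polygon; G0 lifts to the layer z and rapids to the start vertex, then G1 traces the edges.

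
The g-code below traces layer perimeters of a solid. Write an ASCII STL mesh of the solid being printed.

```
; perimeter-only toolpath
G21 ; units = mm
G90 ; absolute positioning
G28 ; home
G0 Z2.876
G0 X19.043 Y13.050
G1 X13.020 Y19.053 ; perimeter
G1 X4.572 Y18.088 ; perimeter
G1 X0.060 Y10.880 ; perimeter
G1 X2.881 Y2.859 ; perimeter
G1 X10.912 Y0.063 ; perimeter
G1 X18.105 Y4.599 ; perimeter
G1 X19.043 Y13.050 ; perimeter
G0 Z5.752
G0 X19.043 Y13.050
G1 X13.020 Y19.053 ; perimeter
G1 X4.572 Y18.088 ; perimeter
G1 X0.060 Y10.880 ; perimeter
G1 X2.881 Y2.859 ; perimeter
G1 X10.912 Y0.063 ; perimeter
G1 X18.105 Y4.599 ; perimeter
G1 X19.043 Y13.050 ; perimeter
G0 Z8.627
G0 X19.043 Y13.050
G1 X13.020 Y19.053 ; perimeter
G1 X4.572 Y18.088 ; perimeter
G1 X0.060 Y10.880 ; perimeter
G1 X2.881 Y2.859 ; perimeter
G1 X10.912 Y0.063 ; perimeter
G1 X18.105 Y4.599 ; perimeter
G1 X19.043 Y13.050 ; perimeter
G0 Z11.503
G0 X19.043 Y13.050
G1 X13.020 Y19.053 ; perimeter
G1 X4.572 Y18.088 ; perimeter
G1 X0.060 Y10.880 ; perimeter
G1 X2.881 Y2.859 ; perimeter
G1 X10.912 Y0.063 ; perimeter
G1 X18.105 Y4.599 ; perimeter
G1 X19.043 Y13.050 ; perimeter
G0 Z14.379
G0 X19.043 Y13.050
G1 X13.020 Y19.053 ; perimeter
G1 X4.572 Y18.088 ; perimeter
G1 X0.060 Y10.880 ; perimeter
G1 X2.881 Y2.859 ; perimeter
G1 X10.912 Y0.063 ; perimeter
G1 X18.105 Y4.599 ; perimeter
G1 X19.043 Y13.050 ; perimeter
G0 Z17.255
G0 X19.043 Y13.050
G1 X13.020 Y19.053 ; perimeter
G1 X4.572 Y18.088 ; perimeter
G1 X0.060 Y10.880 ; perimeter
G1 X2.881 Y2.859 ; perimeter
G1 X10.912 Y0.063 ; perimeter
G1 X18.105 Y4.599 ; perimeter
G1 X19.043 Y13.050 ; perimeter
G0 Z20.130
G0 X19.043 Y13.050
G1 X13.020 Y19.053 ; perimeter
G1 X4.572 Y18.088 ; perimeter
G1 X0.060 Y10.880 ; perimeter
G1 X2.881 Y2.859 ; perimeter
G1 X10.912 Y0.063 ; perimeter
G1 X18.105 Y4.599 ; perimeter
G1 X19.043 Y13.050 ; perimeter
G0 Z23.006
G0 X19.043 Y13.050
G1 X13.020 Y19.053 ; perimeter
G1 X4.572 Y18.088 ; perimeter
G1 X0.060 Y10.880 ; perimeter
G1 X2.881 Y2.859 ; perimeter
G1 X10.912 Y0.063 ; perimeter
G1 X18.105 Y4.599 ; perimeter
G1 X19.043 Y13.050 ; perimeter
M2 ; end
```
solid part
  facet normal 0.0000 0.0000 -1.0000
    outer loop
      vertex 4.572 18.088 0.000
      vertex 13.020 19.053 0.000
      vertex 19.043 13.050 0.000
    endloop
  endfacet
  facet normal 0.0000 0.0000 -1.0000
    outer loop
      vertex 0.060 10.880 0.000
      vertex 4.572 18.088 0.000
      vertex 19.043 13.050 0.000
    endloop
  endfacet
  facet normal 0.0000 0.0000 -1.0000
    outer loop
      vertex 2.881 2.859 0.000
      vertex 0.060 10.880 0.000
      vertex 19.043 13.050 0.000
    endloop
  endfacet
  facet normal 0.0000 0.0000 -1.0000
    outer loop
      vertex 10.912 0.063 0.000
      vertex 2.881 2.859 0.000
      vertex 19.043 13.050 0.000
    endloop
  endfacet
  facet normal 0.0000 0.0000 -1.0000
    outer loop
      vertex 18.105 4.599 0.000
      vertex 10.912 0.063 0.000
      vertex 19.043 13.050 0.000
    endloop
  endfacet
  facet normal 0.0000 0.0000 1.0000
    outer loop
      vertex 19.043 13.050 23.006
      vertex 13.020 19.053 23.006
      vertex 4.572 18.088 23.006
    endloop
  endfacet
  facet normal 0.0000 0.0000 1.0000
    outer loop
      vertex 19.043 13.050 23.006
      vertex 4.572 18.088 23.006
      vertex 0.060 10.880 23.006
    endloop
  endfacet
  facet normal 0.0000 0.0000 1.0000
    outer loop
      vertex 19.043 13.050 23.006
      vertex 0.060 10.880 23.006
      vertex 2.881 2.859 23.006
    endloop
  endfacet
  facet normal 0.0000 0.0000 1.0000
    outer loop
      vertex 19.043 13.050 23.006
      vertex 2.881 2.859 23.006
      vertex 10.912 0.063 23.006
    endloop
  endfacet
  facet normal 0.0000 0.0000 1.0000
    outer loop
      vertex 19.043 13.050 23.006
      vertex 10.912 0.063 23.006
      vertex 18.105 4.599 23.006
    endloop
  endfacet
  facet normal 0.7059 0.7083 0.0000
    outer loop
      vertex 19.043 13.050 0.000
      vertex 13.020 19.053 0.000
      vertex 13.020 19.053 23.006
    endloop
  endfacet
  facet normal 0.7059 0.7083 0.0000
    outer loop
      vertex 19.043 13.050 0.000
      vertex 13.020 19.053 23.006
      vertex 19.043 13.050 23.006
    endloop
  endfacet
  facet normal -0.1135 0.9935 0.0000
    outer loop
      vertex 13.020 19.053 0.000
      vertex 4.572 18.088 0.000
      vertex 4.572 18.088 23.006
    endloop
  endfacet
  facet normal -0.1135 0.9935 0.0000
    outer loop
      vertex 13.020 19.053 0.000
      vertex 4.572 18.088 23.006
      vertex 13.020 19.053 23.006
    endloop
  endfacet
  facet normal -0.8476 0.5306 0.0000
    outer loop
      vertex 4.572 18.088 0.000
      vertex 0.060 10.880 0.000
      vertex 0.060 10.880 23.006
    endloop
  endfacet
  facet normal -0.8476 0.5306 0.0000
    outer loop
      vertex 4.572 18.088 0.000
      vertex 0.060 10.880 23.006
      vertex 4.572 18.088 23.006
    endloop
  endfacet
  facet normal -0.9434 -0.3318 0.0000
    outer loop
      vertex 0.060 10.880 0.000
      vertex 2.881 2.859 0.000
      vertex 2.881 2.859 23.006
    endloop
  endfacet
  facet normal -0.9434 -0.3318 0.0000
    outer loop
      vertex 0.060 10.880 0.000
      vertex 2.881 2.859 23.006
      vertex 0.060 10.880 23.006
    endloop
  endfacet
  facet normal -0.3288 -0.9444 0.0000
    outer loop
      vertex 2.881 2.859 0.000
      vertex 10.912 0.063 0.000
      vertex 10.912 0.063 23.006
    endloop
  endfacet
  facet normal -0.3288 -0.9444 0.0000
    outer loop
      vertex 2.881 2.859 0.000
      vertex 10.912 0.063 23.006
      vertex 2.881 2.859 23.006
    endloop
  endfacet
  facet normal 0.5334 -0.8459 0.0000
    outer loop
      vertex 10.912 0.063 0.000
      vertex 18.105 4.599 0.000
      vertex 18.105 4.599 23.006
    endloop
  endfacet
  facet normal 0.5334 -0.8459 0.0000
    outer loop
      vertex 10.912 0.063 0.000
      vertex 18.105 4.599 23.006
      vertex 10.912 0.063 23.006
    endloop
  endfacet
  facet normal 0.9939 -0.1103 0.0000
    outer loop
      vertex 18.105 4.599 0.000
      vertex 19.043 13.050 0.000
      vertex 19.043 13.050 23.006
    endloop
  endfacet
  facet normal 0.9939 -0.1103 0.0000
    outer loop
      vertex 18.105 4.599 0.000
      vertex 19.043 13.050 23.006
      vertex 18.105 4.599 23.006
    endloop
  endfacet
endsolid part

The G0 Z moves step by Δz≈2.876 mm. Every layer's G1 loop is the same polygon, so the solid is a straight extrusion of it from z=0 to z≈23. Closing with flat bottom and top caps and triangulating gives 24 facets — a regular 7-sided prism (a cylinder approximated with 7 flat sides), circumscribed radius ≈ 9.8 mm, height ≈ 23 mm.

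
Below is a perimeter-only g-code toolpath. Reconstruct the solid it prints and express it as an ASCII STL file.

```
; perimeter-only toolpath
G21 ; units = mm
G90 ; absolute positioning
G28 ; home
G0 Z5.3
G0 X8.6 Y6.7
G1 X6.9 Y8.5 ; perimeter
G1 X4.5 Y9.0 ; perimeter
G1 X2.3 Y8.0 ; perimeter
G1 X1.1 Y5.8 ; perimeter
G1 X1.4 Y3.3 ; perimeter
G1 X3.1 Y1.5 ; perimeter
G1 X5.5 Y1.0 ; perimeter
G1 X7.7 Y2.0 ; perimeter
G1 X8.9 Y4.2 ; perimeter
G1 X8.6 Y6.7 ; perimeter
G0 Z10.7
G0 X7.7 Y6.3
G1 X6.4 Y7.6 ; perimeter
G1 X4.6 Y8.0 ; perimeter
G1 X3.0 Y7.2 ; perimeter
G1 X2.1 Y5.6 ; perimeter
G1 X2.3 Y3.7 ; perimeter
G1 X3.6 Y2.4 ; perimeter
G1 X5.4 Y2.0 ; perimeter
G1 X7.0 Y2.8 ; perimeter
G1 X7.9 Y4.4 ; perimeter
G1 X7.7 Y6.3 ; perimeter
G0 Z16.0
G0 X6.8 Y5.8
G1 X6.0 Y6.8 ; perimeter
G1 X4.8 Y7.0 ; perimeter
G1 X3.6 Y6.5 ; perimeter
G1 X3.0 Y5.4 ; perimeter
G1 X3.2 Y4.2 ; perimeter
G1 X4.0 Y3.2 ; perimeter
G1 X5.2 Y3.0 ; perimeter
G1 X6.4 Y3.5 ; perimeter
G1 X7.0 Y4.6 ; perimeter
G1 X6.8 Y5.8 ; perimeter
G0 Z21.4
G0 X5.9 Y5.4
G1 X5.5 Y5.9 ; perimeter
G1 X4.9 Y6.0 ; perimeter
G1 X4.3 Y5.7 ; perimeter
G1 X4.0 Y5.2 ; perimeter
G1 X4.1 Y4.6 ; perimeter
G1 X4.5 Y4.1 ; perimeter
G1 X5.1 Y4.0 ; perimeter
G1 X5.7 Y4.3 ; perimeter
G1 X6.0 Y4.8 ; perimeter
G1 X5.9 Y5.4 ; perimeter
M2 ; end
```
solid part
  facet normal 0.0000 0.0000 -1.0000
    outer loop
      vertex 4.4 10.0 0.0
      vertex 7.4 9.4 0.0
      vertex 9.5 7.1 0.0
    endloop
  endfacet
  facet normal 0.0000 0.0000 -1.0000
    outer loop
      vertex 1.6 8.7 0.0
      vertex 4.4 10.0 0.0
      vertex 9.5 7.1 0.0
    endloop
  endfacet
  facet normal 0.0000 0.0000 -1.0000
    outer loop
      vertex 0.1 6.0 0.0
      vertex 1.6 8.7 0.0
      vertex 9.5 7.1 0.0
    endloop
  endfacet
  facet normal 0.0000 0.0000 -1.0000
    outer loop
      vertex 0.5 2.9 0.0
      vertex 0.1 6.0 0.0
      vertex 9.5 7.1 0.0
    endloop
  endfacet
  facet normal 0.0000 0.0000 -1.0000
    outer loop
      vertex 2.6 0.6 0.0
      vertex 0.5 2.9 0.0
      vertex 9.5 7.1 0.0
    endloop
  endfacet
  facet normal 0.0000 0.0000 -1.0000
    outer loop
      vertex 5.6 0.0 0.0
      vertex 2.6 0.6 0.0
      vertex 9.5 7.1 0.0
    endloop
  endfacet
  facet normal 0.0000 0.0000 -1.0000
    outer loop
      vertex 8.4 1.3 0.0
      vertex 5.6 0.0 0.0
      vertex 9.5 7.1 0.0
    endloop
  endfacet
  facet normal 0.0000 0.0000 -1.0000
    outer loop
      vertex 9.9 4.0 0.0
      vertex 8.4 1.3 0.0
      vertex 9.5 7.1 0.0
    endloop
  endfacet
  facet normal 0.7271 0.6639 0.1748
    outer loop
      vertex 9.5 7.1 0.0
      vertex 7.4 9.4 0.0
      vertex 5.0 5.0 26.7
    endloop
  endfacet
  facet normal 0.1930 0.9652 0.1764
    outer loop
      vertex 7.4 9.4 0.0
      vertex 4.4 10.0 0.0
      vertex 5.0 5.0 26.7
    endloop
  endfacet
  facet normal -0.4145 0.8928 0.1765
    outer loop
      vertex 4.4 10.0 0.0
      vertex 1.6 8.7 0.0
      vertex 5.0 5.0 26.7
    endloop
  endfacet
  facet normal -0.8605 0.4781 0.1758
    outer loop
      vertex 1.6 8.7 0.0
      vertex 0.1 6.0 0.0
      vertex 5.0 5.0 26.7
    endloop
  endfacet
  facet normal -0.9766 -0.1260 0.1745
    outer loop
      vertex 0.1 6.0 0.0
      vertex 0.5 2.9 0.0
      vertex 5.0 5.0 26.7
    endloop
  endfacet
  facet normal -0.7271 -0.6639 0.1748
    outer loop
      vertex 0.5 2.9 0.0
      vertex 2.6 0.6 0.0
      vertex 5.0 5.0 26.7
    endloop
  endfacet
  facet normal -0.1930 -0.9652 0.1764
    outer loop
      vertex 2.6 0.6 0.0
      vertex 5.6 0.0 0.0
      vertex 5.0 5.0 26.7
    endloop
  endfacet
  facet normal 0.4145 -0.8928 0.1765
    outer loop
      vertex 5.6 0.0 0.0
      vertex 8.4 1.3 0.0
      vertex 5.0 5.0 26.7
    endloop
  endfacet
  facet normal 0.8605 -0.4781 0.1758
    outer loop
      vertex 8.4 1.3 0.0
      vertex 9.9 4.0 0.0
      vertex 5.0 5.0 26.7
    endloop
  endfacet
  facet normal 0.9766 0.1260 0.1745
    outer loop
      vertex 9.9 4.0 0.0
      vertex 9.5 7.1 0.0
      vertex 5.0 5.0 26.7
    endloop
  endfacet
endsolid part

The G0 Z moves step by Δz≈5.3 mm. The G1 loops shrink linearly with z, so the solid tapers from its base footprint up to z≈26.7. Closing with a flat bottom cap and the tapered top and triangulating gives 18 facets — a regular 10-sided pyramid, base circumscribed radius ≈ 5 mm, apex at z ≈ 26.7 mm.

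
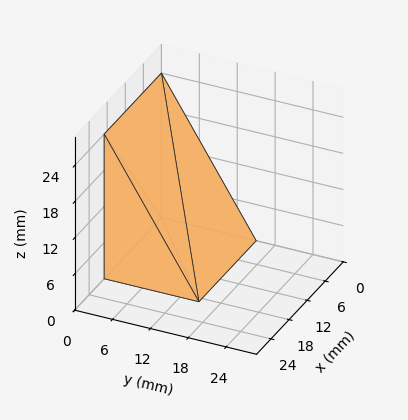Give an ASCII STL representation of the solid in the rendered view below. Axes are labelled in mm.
Reading the render: the shape is a wedge (ramp): 19 × 15 mm base, rising to 24 mm along the y=0 edge and sloping linearly to z=0 at y=15 (dimensions read to the nearest mm from the axis ticks). For the STL, each face is triangulated and given an outward normal.

solid part
  facet normal 0.0000 0.0000 -1.0000
    outer loop
      vertex 19.00 15.00 0.00
      vertex 19.00 0.00 0.00
      vertex 0.00 0.00 0.00
    endloop
  endfacet
  facet normal 0.0000 0.0000 -1.0000
    outer loop
      vertex 0.00 15.00 0.00
      vertex 19.00 15.00 0.00
      vertex 0.00 0.00 0.00
    endloop
  endfacet
  facet normal 0.0000 -1.0000 0.0000
    outer loop
      vertex 0.00 0.00 0.00
      vertex 19.00 0.00 0.00
      vertex 19.00 0.00 24.00
    endloop
  endfacet
  facet normal 0.0000 -1.0000 0.0000
    outer loop
      vertex 0.00 0.00 0.00
      vertex 19.00 0.00 24.00
      vertex 0.00 0.00 24.00
    endloop
  endfacet
  facet normal 0.0000 0.8480 0.5300
    outer loop
      vertex 0.00 0.00 24.00
      vertex 19.00 0.00 24.00
      vertex 19.00 15.00 0.00
    endloop
  endfacet
  facet normal 0.0000 0.8480 0.5300
    outer loop
      vertex 0.00 0.00 24.00
      vertex 19.00 15.00 0.00
      vertex 0.00 15.00 0.00
    endloop
  endfacet
  facet normal -1.0000 0.0000 0.0000
    outer loop
      vertex 0.00 0.00 24.00
      vertex 0.00 15.00 0.00
      vertex 0.00 0.00 0.00
    endloop
  endfacet
  facet normal 1.0000 0.0000 0.0000
    outer loop
      vertex 19.00 0.00 0.00
      vertex 19.00 15.00 0.00
      vertex 19.00 0.00 24.00
    endloop
  endfacet
endsolid part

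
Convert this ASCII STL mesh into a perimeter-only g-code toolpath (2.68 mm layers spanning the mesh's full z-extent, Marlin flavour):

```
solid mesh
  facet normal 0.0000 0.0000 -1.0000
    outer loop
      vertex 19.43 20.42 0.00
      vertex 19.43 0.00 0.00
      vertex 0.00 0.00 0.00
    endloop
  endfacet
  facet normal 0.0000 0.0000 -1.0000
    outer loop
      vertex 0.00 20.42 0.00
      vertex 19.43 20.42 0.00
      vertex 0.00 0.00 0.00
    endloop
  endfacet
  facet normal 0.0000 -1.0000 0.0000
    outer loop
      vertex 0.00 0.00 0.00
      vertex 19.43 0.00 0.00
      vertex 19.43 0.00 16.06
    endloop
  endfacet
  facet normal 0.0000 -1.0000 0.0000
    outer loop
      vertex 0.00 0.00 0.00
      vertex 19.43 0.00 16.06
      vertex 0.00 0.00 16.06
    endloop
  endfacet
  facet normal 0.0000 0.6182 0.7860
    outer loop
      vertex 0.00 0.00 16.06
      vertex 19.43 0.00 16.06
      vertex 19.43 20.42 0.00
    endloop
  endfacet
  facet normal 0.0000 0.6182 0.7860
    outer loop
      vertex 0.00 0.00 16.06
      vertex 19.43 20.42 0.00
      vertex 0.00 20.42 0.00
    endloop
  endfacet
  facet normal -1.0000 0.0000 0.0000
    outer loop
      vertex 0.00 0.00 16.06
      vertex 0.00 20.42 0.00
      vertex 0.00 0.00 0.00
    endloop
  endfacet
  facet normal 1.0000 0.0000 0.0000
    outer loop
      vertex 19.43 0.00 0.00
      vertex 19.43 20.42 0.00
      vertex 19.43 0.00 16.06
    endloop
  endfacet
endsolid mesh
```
; perimeter-only toolpath
G21 ; units = mm
G90 ; absolute positioning
G28 ; home
; layer 1
G0 Z2.68
G0 X0.00 Y0.00
G1 X19.43 Y0.00
G1 X19.43 Y17.02
G1 X0.00 Y17.02
G1 X0.00 Y0.00
; layer 2
G0 Z5.35
G0 X0.00 Y0.00
G1 X19.43 Y0.00
G1 X19.43 Y13.61
G1 X0.00 Y13.61
G1 X0.00 Y0.00
; layer 3
G0 Z8.03
G0 X0.00 Y0.00
G1 X19.43 Y0.00
G1 X19.43 Y10.21
G1 X0.00 Y10.21
G1 X0.00 Y0.00
; layer 4
G0 Z10.71
G0 X0.00 Y0.00
G1 X19.43 Y0.00
G1 X19.43 Y6.81
G1 X0.00 Y6.81
G1 X0.00 Y0.00
; layer 5
G0 Z13.38
G0 X0.00 Y0.00
G1 X19.43 Y0.00
G1 X19.43 Y3.40
G1 X0.00 Y3.40
G1 X0.00 Y0.00
M2 ; end

The solid is a wedge (ramp): 19.4 × 20.4 mm base, rising to 16.1 mm along the y=0 edge and sloping linearly to z=0 at y=20.4. Slicing at Δz = 2.68 mm — 6 equal slices spanning the solid's height, so layer i sits at z = i·h/6 — gives 5 non-empty perimeters. Each is a 4-segment closed polygon; G0 lifts to the layer z and rapids to the start vertex, then G1 traces the edges. The cross-section shrinks linearly with z (the slice at the apex is degenerate and omitted).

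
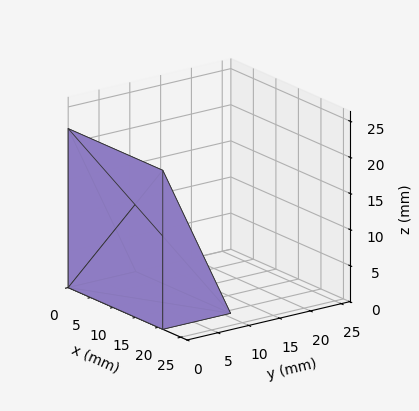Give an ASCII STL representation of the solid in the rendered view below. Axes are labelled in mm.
Reading the render: the shape is a wedge (ramp): 21 × 11 mm base, rising to 22 mm along the y=0 edge and sloping linearly to z=0 at y=11 (dimensions read to the nearest mm from the axis ticks). For the STL, each face is triangulated and given an outward normal.

solid part
  facet normal 0.0000 0.0000 -1.0000
    outer loop
      vertex 21.000 11.000 0.000
      vertex 21.000 0.000 0.000
      vertex 0.000 0.000 0.000
    endloop
  endfacet
  facet normal 0.0000 0.0000 -1.0000
    outer loop
      vertex 0.000 11.000 0.000
      vertex 21.000 11.000 0.000
      vertex 0.000 0.000 0.000
    endloop
  endfacet
  facet normal 0.0000 -1.0000 0.0000
    outer loop
      vertex 0.000 0.000 0.000
      vertex 21.000 0.000 0.000
      vertex 21.000 0.000 22.000
    endloop
  endfacet
  facet normal 0.0000 -1.0000 0.0000
    outer loop
      vertex 0.000 0.000 0.000
      vertex 21.000 0.000 22.000
      vertex 0.000 0.000 22.000
    endloop
  endfacet
  facet normal 0.0000 0.8944 0.4472
    outer loop
      vertex 0.000 0.000 22.000
      vertex 21.000 0.000 22.000
      vertex 21.000 11.000 0.000
    endloop
  endfacet
  facet normal 0.0000 0.8944 0.4472
    outer loop
      vertex 0.000 0.000 22.000
      vertex 21.000 11.000 0.000
      vertex 0.000 11.000 0.000
    endloop
  endfacet
  facet normal -1.0000 0.0000 0.0000
    outer loop
      vertex 0.000 0.000 22.000
      vertex 0.000 11.000 0.000
      vertex 0.000 0.000 0.000
    endloop
  endfacet
  facet normal 1.0000 0.0000 0.0000
    outer loop
      vertex 21.000 0.000 0.000
      vertex 21.000 11.000 0.000
      vertex 21.000 0.000 22.000
    endloop
  endfacet
endsolid part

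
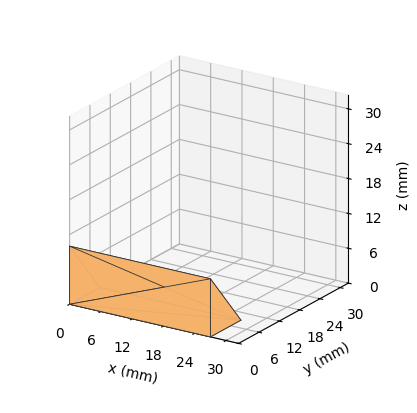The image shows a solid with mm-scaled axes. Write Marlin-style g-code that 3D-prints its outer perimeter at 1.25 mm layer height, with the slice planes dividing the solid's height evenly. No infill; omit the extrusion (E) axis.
Reading the render: the shape is a wedge (ramp): 27 × 9 mm base, rising to 10 mm along the y=0 edge and sloping linearly to z=0 at y=9 (dimensions read to the nearest mm from the axis ticks). For the g-code, the solid's height is divided into equal slices at the stated Δz and each level perimeter traced with G1 moves after a G0 lift.

; perimeter-only toolpath
G21 ; units = mm
G90 ; absolute positioning
G28 ; home
; layer 1
G0 Z1.25
G0 X0.00 Y0.00
G1 X27.00 Y0.00
G1 X27.00 Y7.88
G1 X0.00 Y7.88
G1 X0.00 Y0.00
; layer 2
G0 Z2.50
G0 X0.00 Y0.00
G1 X27.00 Y0.00
G1 X27.00 Y6.75
G1 X0.00 Y6.75
G1 X0.00 Y0.00
; layer 3
G0 Z3.75
G0 X0.00 Y0.00
G1 X27.00 Y0.00
G1 X27.00 Y5.62
G1 X0.00 Y5.62
G1 X0.00 Y0.00
; layer 4
G0 Z5.00
G0 X0.00 Y0.00
G1 X27.00 Y0.00
G1 X27.00 Y4.50
G1 X0.00 Y4.50
G1 X0.00 Y0.00
; layer 5
G0 Z6.25
G0 X0.00 Y0.00
G1 X27.00 Y0.00
G1 X27.00 Y3.38
G1 X0.00 Y3.38
G1 X0.00 Y0.00
; layer 6
G0 Z7.50
G0 X0.00 Y0.00
G1 X27.00 Y0.00
G1 X27.00 Y2.25
G1 X0.00 Y2.25
G1 X0.00 Y0.00
; layer 7
G0 Z8.75
G0 X0.00 Y0.00
G1 X27.00 Y0.00
G1 X27.00 Y1.12
G1 X0.00 Y1.12
G1 X0.00 Y0.00
M2 ; end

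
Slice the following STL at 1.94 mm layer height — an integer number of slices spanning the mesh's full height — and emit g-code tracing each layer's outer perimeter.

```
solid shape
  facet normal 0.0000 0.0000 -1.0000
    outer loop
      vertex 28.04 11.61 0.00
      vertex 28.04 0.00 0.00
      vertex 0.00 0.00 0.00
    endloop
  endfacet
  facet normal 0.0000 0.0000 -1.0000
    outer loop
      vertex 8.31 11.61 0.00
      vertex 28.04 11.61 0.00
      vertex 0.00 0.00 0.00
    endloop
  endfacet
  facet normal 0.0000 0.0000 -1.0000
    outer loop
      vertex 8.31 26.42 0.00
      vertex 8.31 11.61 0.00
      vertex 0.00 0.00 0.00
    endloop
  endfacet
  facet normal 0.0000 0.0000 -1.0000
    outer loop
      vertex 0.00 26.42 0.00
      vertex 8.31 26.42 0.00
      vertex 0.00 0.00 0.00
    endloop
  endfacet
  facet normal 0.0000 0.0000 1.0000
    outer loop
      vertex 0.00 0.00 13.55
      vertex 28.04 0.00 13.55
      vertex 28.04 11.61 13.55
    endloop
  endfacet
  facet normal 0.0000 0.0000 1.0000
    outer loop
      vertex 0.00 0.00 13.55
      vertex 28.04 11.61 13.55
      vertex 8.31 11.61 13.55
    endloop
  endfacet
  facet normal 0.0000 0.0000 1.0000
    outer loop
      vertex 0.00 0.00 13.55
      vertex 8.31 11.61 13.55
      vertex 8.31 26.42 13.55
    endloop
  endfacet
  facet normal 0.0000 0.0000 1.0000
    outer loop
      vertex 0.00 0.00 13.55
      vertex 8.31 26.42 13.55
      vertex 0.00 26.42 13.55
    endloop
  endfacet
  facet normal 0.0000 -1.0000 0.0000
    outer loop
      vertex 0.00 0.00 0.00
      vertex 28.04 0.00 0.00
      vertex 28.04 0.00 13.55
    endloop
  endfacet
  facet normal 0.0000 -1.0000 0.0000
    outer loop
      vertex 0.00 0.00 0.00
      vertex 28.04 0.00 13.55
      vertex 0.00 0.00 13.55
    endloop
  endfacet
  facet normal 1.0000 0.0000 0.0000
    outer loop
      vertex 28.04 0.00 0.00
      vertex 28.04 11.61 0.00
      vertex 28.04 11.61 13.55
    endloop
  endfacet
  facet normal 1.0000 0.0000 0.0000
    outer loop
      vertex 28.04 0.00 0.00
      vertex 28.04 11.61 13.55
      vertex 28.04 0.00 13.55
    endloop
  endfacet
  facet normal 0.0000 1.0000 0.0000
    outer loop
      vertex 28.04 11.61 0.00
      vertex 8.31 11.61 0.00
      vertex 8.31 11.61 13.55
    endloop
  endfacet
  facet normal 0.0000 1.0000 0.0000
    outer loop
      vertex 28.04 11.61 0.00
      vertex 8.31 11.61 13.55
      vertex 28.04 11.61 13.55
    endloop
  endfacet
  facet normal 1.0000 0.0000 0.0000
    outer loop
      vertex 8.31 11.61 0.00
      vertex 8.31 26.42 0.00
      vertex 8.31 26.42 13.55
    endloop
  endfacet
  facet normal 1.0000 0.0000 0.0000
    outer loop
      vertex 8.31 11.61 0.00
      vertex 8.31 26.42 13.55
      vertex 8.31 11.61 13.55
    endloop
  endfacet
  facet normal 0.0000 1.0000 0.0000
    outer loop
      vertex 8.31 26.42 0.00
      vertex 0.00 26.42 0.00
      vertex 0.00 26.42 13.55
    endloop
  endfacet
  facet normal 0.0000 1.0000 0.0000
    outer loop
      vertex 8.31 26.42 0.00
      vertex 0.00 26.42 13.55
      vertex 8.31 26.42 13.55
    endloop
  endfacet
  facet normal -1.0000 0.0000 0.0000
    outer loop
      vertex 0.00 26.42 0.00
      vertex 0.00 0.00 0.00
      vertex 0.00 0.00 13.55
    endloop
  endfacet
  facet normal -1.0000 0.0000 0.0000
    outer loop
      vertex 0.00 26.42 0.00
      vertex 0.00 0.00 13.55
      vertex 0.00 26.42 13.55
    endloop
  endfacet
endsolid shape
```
; perimeter-only toolpath
G21 ; units = mm
G90 ; absolute positioning
G28 ; home
; layer 1
G0 Z1.94
G0 X0.00 Y0.00
G1 X28.04 Y0.00
G1 X28.04 Y11.61
G1 X8.31 Y11.61
G1 X8.31 Y26.42
G1 X0.00 Y26.42
G1 X0.00 Y0.00
; layer 2
G0 Z3.87
G0 X0.00 Y0.00
G1 X28.04 Y0.00
G1 X28.04 Y11.61
G1 X8.31 Y11.61
G1 X8.31 Y26.42
G1 X0.00 Y26.42
G1 X0.00 Y0.00
; layer 3
G0 Z5.81
G0 X0.00 Y0.00
G1 X28.04 Y0.00
G1 X28.04 Y11.61
G1 X8.31 Y11.61
G1 X8.31 Y26.42
G1 X0.00 Y26.42
G1 X0.00 Y0.00
; layer 4
G0 Z7.74
G0 X0.00 Y0.00
G1 X28.04 Y0.00
G1 X28.04 Y11.61
G1 X8.31 Y11.61
G1 X8.31 Y26.42
G1 X0.00 Y26.42
G1 X0.00 Y0.00
; layer 5
G0 Z9.68
G0 X0.00 Y0.00
G1 X28.04 Y0.00
G1 X28.04 Y11.61
G1 X8.31 Y11.61
G1 X8.31 Y26.42
G1 X0.00 Y26.42
G1 X0.00 Y0.00
; layer 6
G0 Z11.61
G0 X0.00 Y0.00
G1 X28.04 Y0.00
G1 X28.04 Y11.61
G1 X8.31 Y11.61
G1 X8.31 Y26.42
G1 X0.00 Y26.42
G1 X0.00 Y0.00
; layer 7
G0 Z13.55
G0 X0.00 Y0.00
G1 X28.04 Y0.00
G1 X28.04 Y11.61
G1 X8.31 Y11.61
G1 X8.31 Y26.42
G1 X0.00 Y26.42
G1 X0.00 Y0.00
M2 ; end

The solid is an L-shaped prism: outer 28 × 26.4 mm, arm thicknesses ≈ 11.6 mm (horizontal) and 8.31 mm (vertical), extruded 13.6 mm in z. Slicing at Δz = 1.94 mm — 7 equal slices spanning the solid's height, so layer i sits at z = i·h/7 — gives 7 non-empty perimeters. Each is a 6-segment closed polygon; G0 lifts to the layer z and rapids to the start vertex, then G1 traces the edges.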